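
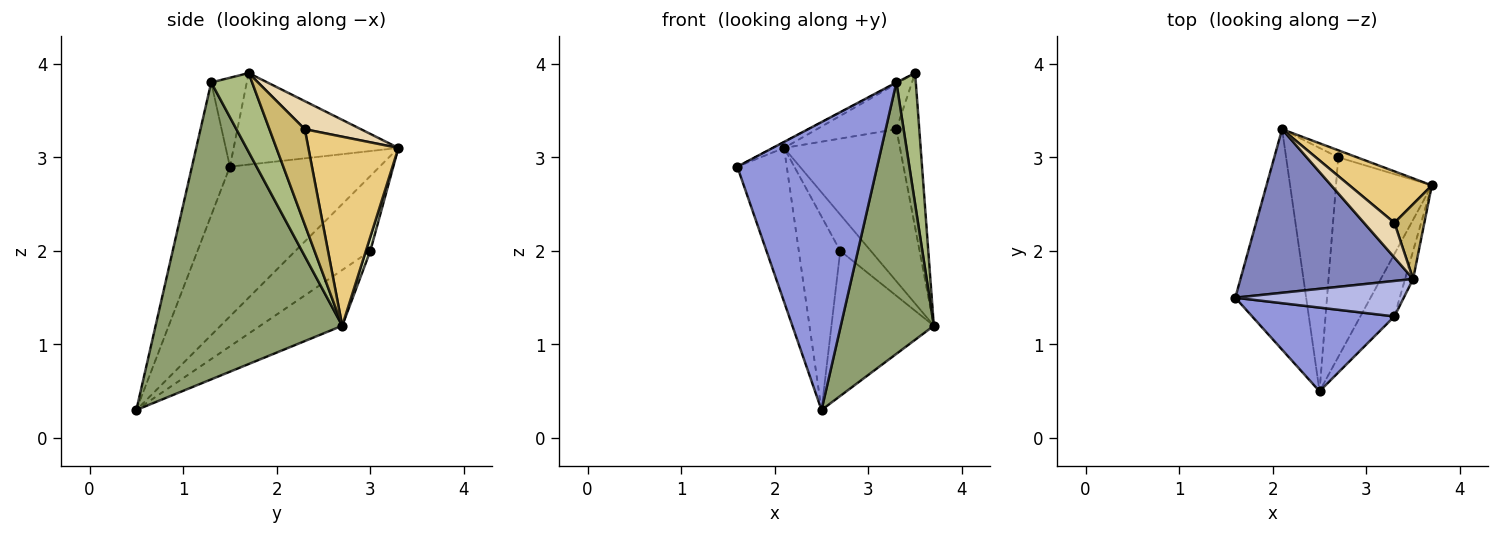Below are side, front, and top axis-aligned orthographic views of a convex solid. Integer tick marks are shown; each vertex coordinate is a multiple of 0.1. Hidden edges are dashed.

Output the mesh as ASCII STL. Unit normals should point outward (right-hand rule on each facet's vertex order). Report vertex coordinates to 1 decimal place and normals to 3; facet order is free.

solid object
 facet normal -0.866 0.286 -0.410
  outer loop
   vertex 2.1 3.3 3.1
   vertex 2.5 0.5 0.3
   vertex 1.6 1.5 2.9
  endloop
 endfacet
 facet normal -0.468 0.032 0.883
  outer loop
   vertex 2.1 3.3 3.1
   vertex 1.6 1.5 2.9
   vertex 3.5 1.7 3.9
  endloop
 endfacet
 facet normal -0.252 -0.929 0.270
  outer loop
   vertex 3.3 1.3 3.8
   vertex 1.6 1.5 2.9
   vertex 2.5 0.5 0.3
  endloop
 endfacet
 facet normal -0.467 0.012 0.884
  outer loop
   vertex 3.3 1.3 3.8
   vertex 3.5 1.7 3.9
   vertex 1.6 1.5 2.9
  endloop
 endfacet
 facet normal 0.890 -0.444 -0.102
  outer loop
   vertex 3.3 1.3 3.8
   vertex 2.5 0.5 0.3
   vertex 3.7 2.7 1.2
  endloop
 endfacet
 facet normal 0.900 -0.427 -0.091
  outer loop
   vertex 3.3 1.3 3.8
   vertex 3.7 2.7 1.2
   vertex 3.5 1.7 3.9
  endloop
 endfacet
 facet normal -0.426 0.532 -0.732
  outer loop
   vertex 2.7 3.0 2.0
   vertex 3.7 2.7 1.2
   vertex 2.5 0.5 0.3
  endloop
 endfacet
 facet normal 0.141 0.972 -0.188
  outer loop
   vertex 2.7 3.0 2.0
   vertex 2.1 3.3 3.1
   vertex 3.7 2.7 1.2
  endloop
 endfacet
 facet normal -0.747 0.414 -0.520
  outer loop
   vertex 2.7 3.0 2.0
   vertex 2.5 0.5 0.3
   vertex 2.1 3.3 3.1
  endloop
 endfacet
 facet normal 0.812 0.525 0.255
  outer loop
   vertex 3.3 2.3 3.3
   vertex 3.5 1.7 3.9
   vertex 3.7 2.7 1.2
  endloop
 endfacet
 facet normal 0.593 0.763 0.258
  outer loop
   vertex 3.3 2.3 3.3
   vertex 3.7 2.7 1.2
   vertex 2.1 3.3 3.1
  endloop
 endfacet
 facet normal 0.489 0.693 0.530
  outer loop
   vertex 3.3 2.3 3.3
   vertex 2.1 3.3 3.1
   vertex 3.5 1.7 3.9
  endloop
 endfacet
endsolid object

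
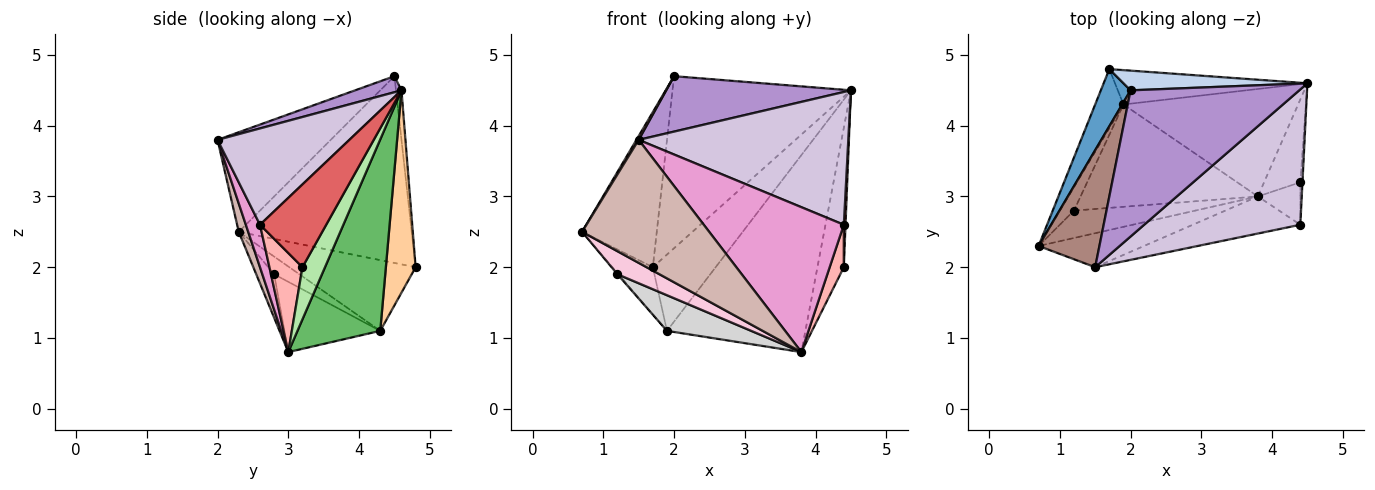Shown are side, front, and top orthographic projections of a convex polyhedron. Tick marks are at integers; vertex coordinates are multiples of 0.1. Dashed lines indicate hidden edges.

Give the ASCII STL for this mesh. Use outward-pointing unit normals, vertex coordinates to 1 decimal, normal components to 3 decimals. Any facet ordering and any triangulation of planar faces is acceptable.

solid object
 facet normal -0.908 0.392 0.145
  outer loop
   vertex 2.0 4.5 4.7
   vertex 1.7 4.8 2.0
   vertex 0.7 2.3 2.5
  endloop
 endfacet
 facet normal -0.031 0.993 0.114
  outer loop
   vertex 2.0 4.5 4.7
   vertex 4.5 4.6 4.5
   vertex 1.7 4.8 2.0
  endloop
 endfacet
 facet normal -0.890 0.285 -0.356
  outer loop
   vertex 1.9 4.3 1.1
   vertex 0.7 2.3 2.5
   vertex 1.7 4.8 2.0
  endloop
 endfacet
 facet normal 0.396 0.837 -0.377
  outer loop
   vertex 1.9 4.3 1.1
   vertex 1.7 4.8 2.0
   vertex 4.5 4.6 4.5
  endloop
 endfacet
 facet normal 0.465 0.777 -0.424
  outer loop
   vertex 1.9 4.3 1.1
   vertex 4.5 4.6 4.5
   vertex 3.8 3.0 0.8
  endloop
 endfacet
 facet normal 0.592 0.693 -0.412
  outer loop
   vertex 4.4 3.2 2.0
   vertex 3.8 3.0 0.8
   vertex 4.5 4.6 4.5
  endloop
 endfacet
 facet normal 0.999 -0.026 -0.026
  outer loop
   vertex 4.4 3.2 2.0
   vertex 4.5 4.6 4.5
   vertex 4.4 2.6 2.6
  endloop
 endfacet
 facet normal 0.855 -0.367 -0.367
  outer loop
   vertex 4.4 3.2 2.0
   vertex 4.4 2.6 2.6
   vertex 3.8 3.0 0.8
  endloop
 endfacet
 facet normal 0.089 -0.353 0.931
  outer loop
   vertex 1.5 2.0 3.8
   vertex 4.5 4.6 4.5
   vertex 2.0 4.5 4.7
  endloop
 endfacet
 facet normal 0.403 -0.641 0.653
  outer loop
   vertex 1.5 2.0 3.8
   vertex 4.4 2.6 2.6
   vertex 4.5 4.6 4.5
  endloop
 endfacet
 facet normal -0.853 -0.017 0.521
  outer loop
   vertex 1.5 2.0 3.8
   vertex 2.0 4.5 4.7
   vertex 0.7 2.3 2.5
  endloop
 endfacet
 facet normal 0.071 -0.961 -0.266
  outer loop
   vertex 1.5 2.0 3.8
   vertex 0.7 2.3 2.5
   vertex 3.8 3.0 0.8
  endloop
 endfacet
 facet normal 0.097 -0.964 -0.247
  outer loop
   vertex 1.5 2.0 3.8
   vertex 3.8 3.0 0.8
   vertex 4.4 2.6 2.6
  endloop
 endfacet
 facet normal -0.264 -0.621 -0.738
  outer loop
   vertex 1.2 2.8 1.9
   vertex 3.8 3.0 0.8
   vertex 0.7 2.3 2.5
  endloop
 endfacet
 facet normal -0.780 0.031 -0.624
  outer loop
   vertex 1.2 2.8 1.9
   vertex 0.7 2.3 2.5
   vertex 1.9 4.3 1.1
  endloop
 endfacet
 facet normal -0.350 -0.308 -0.884
  outer loop
   vertex 1.2 2.8 1.9
   vertex 1.9 4.3 1.1
   vertex 3.8 3.0 0.8
  endloop
 endfacet
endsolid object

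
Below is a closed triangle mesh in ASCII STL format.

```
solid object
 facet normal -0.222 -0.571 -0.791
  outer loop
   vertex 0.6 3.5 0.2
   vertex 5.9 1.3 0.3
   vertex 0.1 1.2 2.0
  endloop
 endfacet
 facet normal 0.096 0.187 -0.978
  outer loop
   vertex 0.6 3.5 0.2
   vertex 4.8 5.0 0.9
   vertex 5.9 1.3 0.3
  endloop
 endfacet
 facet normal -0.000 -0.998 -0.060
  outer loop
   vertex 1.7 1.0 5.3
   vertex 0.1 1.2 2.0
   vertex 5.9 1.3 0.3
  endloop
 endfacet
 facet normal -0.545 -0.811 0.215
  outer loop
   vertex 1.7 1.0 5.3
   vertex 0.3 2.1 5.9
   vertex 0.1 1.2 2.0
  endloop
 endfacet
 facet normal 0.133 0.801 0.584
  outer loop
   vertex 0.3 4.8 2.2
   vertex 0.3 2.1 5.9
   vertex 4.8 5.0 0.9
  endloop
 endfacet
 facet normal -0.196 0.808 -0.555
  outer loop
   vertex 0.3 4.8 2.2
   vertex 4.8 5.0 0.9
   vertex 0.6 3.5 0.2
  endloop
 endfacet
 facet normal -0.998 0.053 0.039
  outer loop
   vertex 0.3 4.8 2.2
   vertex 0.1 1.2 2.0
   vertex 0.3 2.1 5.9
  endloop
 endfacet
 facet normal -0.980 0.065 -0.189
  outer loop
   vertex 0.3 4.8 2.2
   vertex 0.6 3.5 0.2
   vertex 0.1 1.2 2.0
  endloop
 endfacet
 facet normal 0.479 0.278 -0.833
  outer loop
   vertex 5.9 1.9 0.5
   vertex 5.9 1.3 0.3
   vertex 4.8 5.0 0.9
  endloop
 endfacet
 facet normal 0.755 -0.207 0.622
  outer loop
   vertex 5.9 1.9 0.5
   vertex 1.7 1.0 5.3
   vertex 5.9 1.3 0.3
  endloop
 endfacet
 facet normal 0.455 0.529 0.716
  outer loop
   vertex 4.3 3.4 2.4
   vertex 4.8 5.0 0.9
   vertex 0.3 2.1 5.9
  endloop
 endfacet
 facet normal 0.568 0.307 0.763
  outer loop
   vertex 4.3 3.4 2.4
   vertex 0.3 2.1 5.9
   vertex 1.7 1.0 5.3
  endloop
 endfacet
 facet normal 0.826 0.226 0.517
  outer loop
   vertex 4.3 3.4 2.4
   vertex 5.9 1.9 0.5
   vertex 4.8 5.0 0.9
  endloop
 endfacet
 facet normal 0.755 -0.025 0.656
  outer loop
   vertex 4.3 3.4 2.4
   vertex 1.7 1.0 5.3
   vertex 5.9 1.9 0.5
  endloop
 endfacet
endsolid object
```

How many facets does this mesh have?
14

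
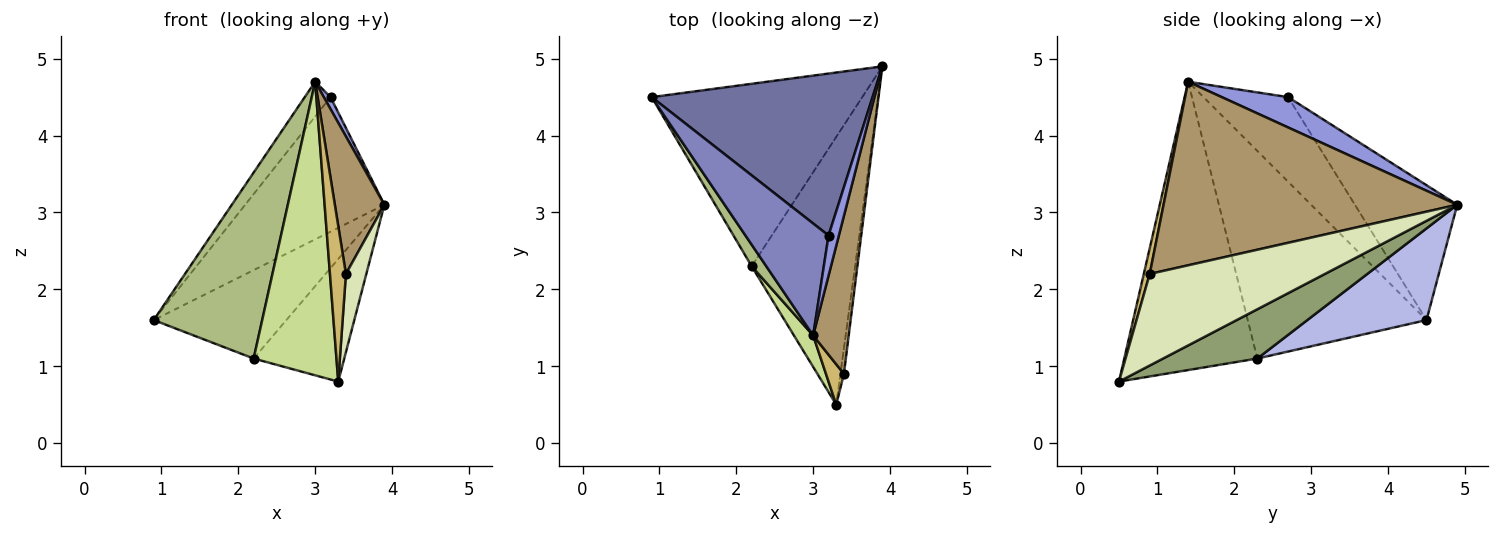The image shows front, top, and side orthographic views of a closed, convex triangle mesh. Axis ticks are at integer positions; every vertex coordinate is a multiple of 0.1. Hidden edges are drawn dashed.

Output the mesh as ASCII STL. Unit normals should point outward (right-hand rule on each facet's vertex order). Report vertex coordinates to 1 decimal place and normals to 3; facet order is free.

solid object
 facet normal -0.425 0.578 0.696
  outer loop
   vertex 3.2 2.7 4.5
   vertex 3.9 4.9 3.1
   vertex 0.9 4.5 1.6
  endloop
 endfacet
 facet normal -0.697 0.213 0.685
  outer loop
   vertex 3.2 2.7 4.5
   vertex 0.9 4.5 1.6
   vertex 3.0 1.4 4.7
  endloop
 endfacet
 facet normal 0.942 -0.096 0.321
  outer loop
   vertex 3.2 2.7 4.5
   vertex 3.0 1.4 4.7
   vertex 3.9 4.9 3.1
  endloop
 endfacet
 facet normal 0.365 0.406 -0.838
  outer loop
   vertex 2.2 2.3 1.1
   vertex 0.9 4.5 1.6
   vertex 3.9 4.9 3.1
  endloop
 endfacet
 facet normal 0.397 0.382 -0.834
  outer loop
   vertex 2.2 2.3 1.1
   vertex 3.9 4.9 3.1
   vertex 3.3 0.5 0.8
  endloop
 endfacet
 facet normal -0.853 -0.518 0.060
  outer loop
   vertex 2.2 2.3 1.1
   vertex 3.0 1.4 4.7
   vertex 0.9 4.5 1.6
  endloop
 endfacet
 facet normal -0.848 -0.527 0.057
  outer loop
   vertex 2.2 2.3 1.1
   vertex 3.3 0.5 0.8
   vertex 3.0 1.4 4.7
  endloop
 endfacet
 facet normal 0.993 -0.116 -0.038
  outer loop
   vertex 3.4 0.9 2.2
   vertex 3.3 0.5 0.8
   vertex 3.9 4.9 3.1
  endloop
 endfacet
 facet normal 0.969 -0.163 0.188
  outer loop
   vertex 3.4 0.9 2.2
   vertex 3.9 4.9 3.1
   vertex 3.0 1.4 4.7
  endloop
 endfacet
 facet normal 0.337 -0.911 0.236
  outer loop
   vertex 3.4 0.9 2.2
   vertex 3.0 1.4 4.7
   vertex 3.3 0.5 0.8
  endloop
 endfacet
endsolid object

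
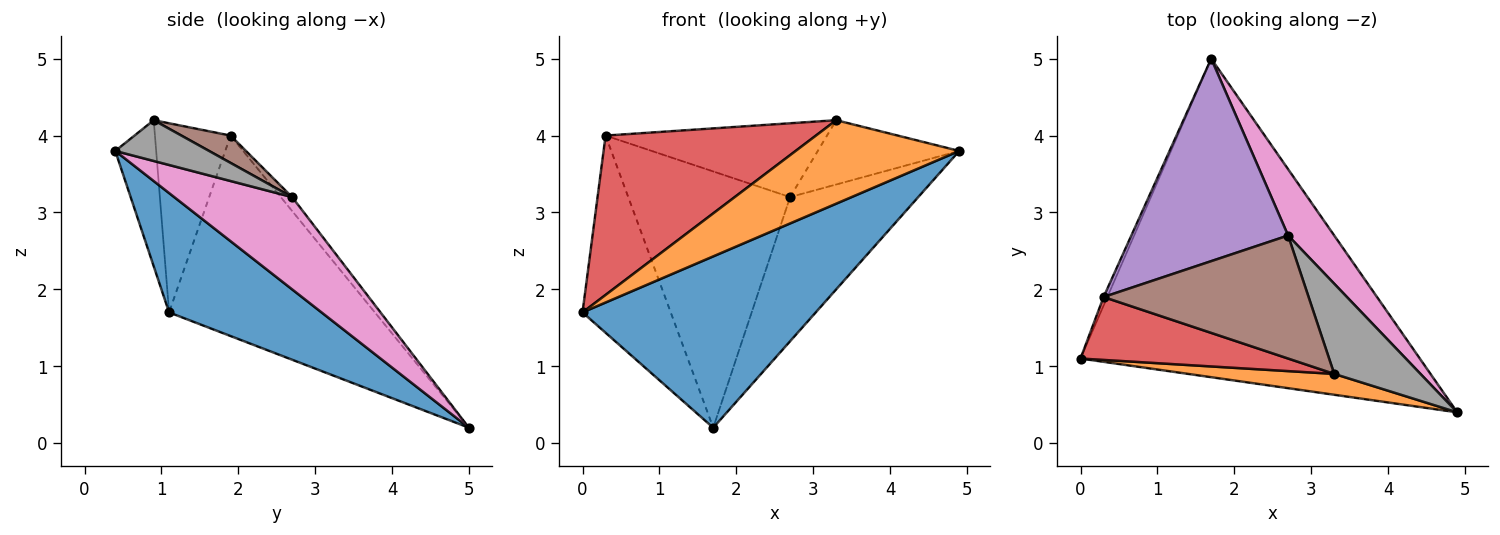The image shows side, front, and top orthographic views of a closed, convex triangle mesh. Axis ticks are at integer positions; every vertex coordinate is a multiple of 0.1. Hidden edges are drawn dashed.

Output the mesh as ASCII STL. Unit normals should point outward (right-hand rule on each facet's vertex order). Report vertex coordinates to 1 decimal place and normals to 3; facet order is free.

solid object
 facet normal 0.296 -0.453 -0.841
  outer loop
   vertex 1.7 5.0 0.2
   vertex 4.9 0.4 3.8
   vertex 0.0 1.1 1.7
  endloop
 endfacet
 facet normal -0.236 -0.943 0.236
  outer loop
   vertex 3.3 0.9 4.2
   vertex 0.0 1.1 1.7
   vertex 4.9 0.4 3.8
  endloop
 endfacet
 facet normal -0.919 0.394 -0.017
  outer loop
   vertex 0.3 1.9 4.0
   vertex 1.7 5.0 0.2
   vertex 0.0 1.1 1.7
  endloop
 endfacet
 facet normal -0.317 -0.882 0.348
  outer loop
   vertex 0.3 1.9 4.0
   vertex 0.0 1.1 1.7
   vertex 3.3 0.9 4.2
  endloop
 endfacet
 facet normal -0.055 0.784 0.619
  outer loop
   vertex 2.7 2.7 3.2
   vertex 1.7 5.0 0.2
   vertex 0.3 1.9 4.0
  endloop
 endfacet
 facet normal 0.114 0.511 0.852
  outer loop
   vertex 2.7 2.7 3.2
   vertex 0.3 1.9 4.0
   vertex 3.3 0.9 4.2
  endloop
 endfacet
 facet normal 0.641 0.697 0.321
  outer loop
   vertex 2.7 2.7 3.2
   vertex 4.9 0.4 3.8
   vertex 1.7 5.0 0.2
  endloop
 endfacet
 facet normal 0.359 0.542 0.760
  outer loop
   vertex 2.7 2.7 3.2
   vertex 3.3 0.9 4.2
   vertex 4.9 0.4 3.8
  endloop
 endfacet
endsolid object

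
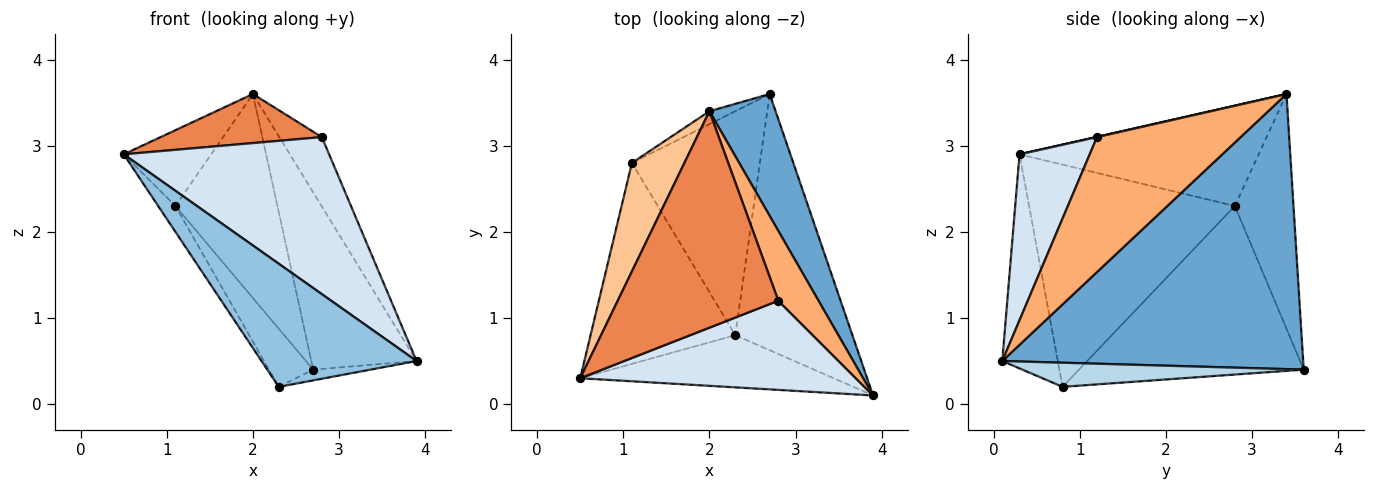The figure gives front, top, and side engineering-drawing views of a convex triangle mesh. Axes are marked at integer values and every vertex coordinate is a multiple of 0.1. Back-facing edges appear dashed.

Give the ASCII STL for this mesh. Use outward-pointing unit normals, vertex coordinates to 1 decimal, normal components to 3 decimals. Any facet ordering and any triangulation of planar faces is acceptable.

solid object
 facet normal 0.920 0.322 0.221
  outer loop
   vertex 2.0 3.4 3.6
   vertex 3.9 0.1 0.5
   vertex 2.7 3.6 0.4
  endloop
 endfacet
 facet normal -0.313 -0.874 -0.371
  outer loop
   vertex 2.3 0.8 0.2
   vertex 3.9 0.1 0.5
   vertex 0.5 0.3 2.9
  endloop
 endfacet
 facet normal 0.201 0.041 -0.979
  outer loop
   vertex 2.3 0.8 0.2
   vertex 2.7 3.6 0.4
   vertex 3.9 0.1 0.5
  endloop
 endfacet
 facet normal 0.285 -0.834 0.473
  outer loop
   vertex 2.8 1.2 3.1
   vertex 0.5 0.3 2.9
   vertex 3.9 0.1 0.5
  endloop
 endfacet
 facet normal 0.002 -0.221 0.975
  outer loop
   vertex 2.8 1.2 3.1
   vertex 2.0 3.4 3.6
   vertex 0.5 0.3 2.9
  endloop
 endfacet
 facet normal 0.922 0.273 0.275
  outer loop
   vertex 2.8 1.2 3.1
   vertex 3.9 0.1 0.5
   vertex 2.0 3.4 3.6
  endloop
 endfacet
 facet normal -0.843 0.308 0.441
  outer loop
   vertex 1.1 2.8 2.3
   vertex 0.5 0.3 2.9
   vertex 2.0 3.4 3.6
  endloop
 endfacet
 facet normal -0.498 0.866 -0.055
  outer loop
   vertex 1.1 2.8 2.3
   vertex 2.0 3.4 3.6
   vertex 2.7 3.6 0.4
  endloop
 endfacet
 facet normal -0.836 0.070 -0.544
  outer loop
   vertex 1.1 2.8 2.3
   vertex 2.3 0.8 0.2
   vertex 0.5 0.3 2.9
  endloop
 endfacet
 facet normal -0.787 0.155 -0.597
  outer loop
   vertex 1.1 2.8 2.3
   vertex 2.7 3.6 0.4
   vertex 2.3 0.8 0.2
  endloop
 endfacet
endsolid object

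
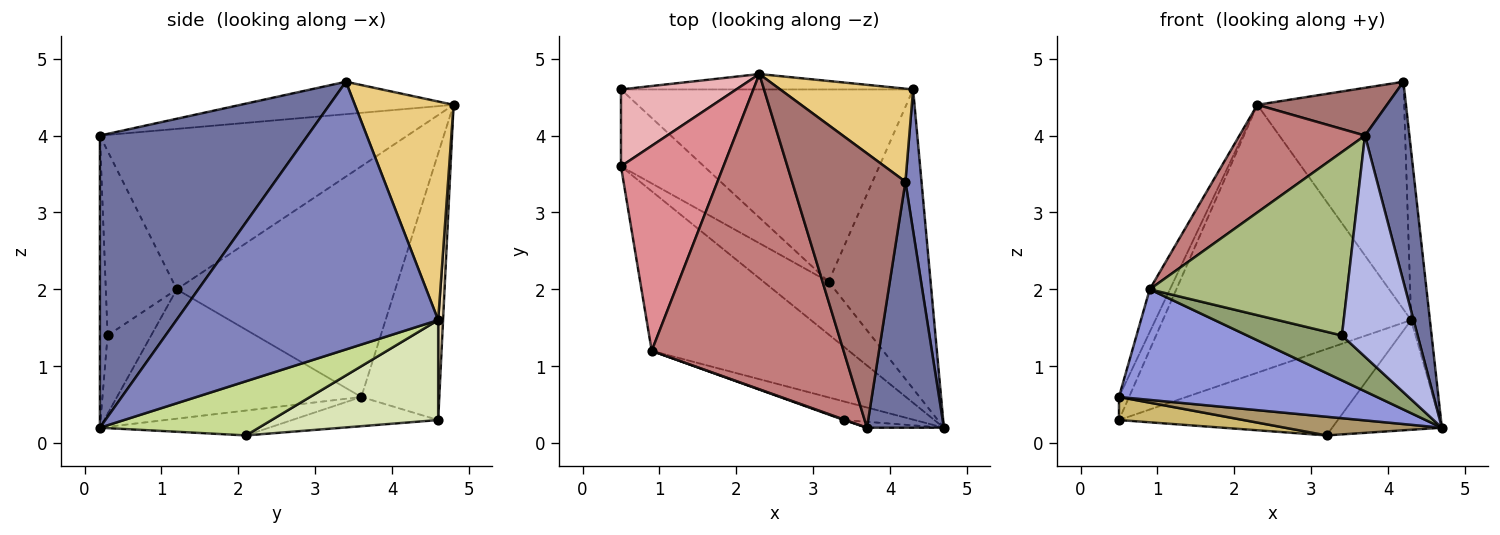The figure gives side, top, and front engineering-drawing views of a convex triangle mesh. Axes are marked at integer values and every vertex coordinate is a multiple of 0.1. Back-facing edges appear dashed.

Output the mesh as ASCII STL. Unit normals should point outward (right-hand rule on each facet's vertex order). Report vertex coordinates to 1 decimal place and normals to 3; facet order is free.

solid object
 facet normal 0.947 -0.202 0.249
  outer loop
   vertex 3.7 0.2 4.0
   vertex 4.7 0.2 0.2
   vertex 4.2 3.4 4.7
  endloop
 endfacet
 facet normal 0.996 0.071 0.060
  outer loop
   vertex 4.3 4.6 1.6
   vertex 4.2 3.4 4.7
   vertex 4.7 0.2 0.2
  endloop
 endfacet
 facet normal -0.475 -0.501 -0.724
  outer loop
   vertex 0.9 1.2 2.0
   vertex 0.5 3.6 0.6
   vertex 4.7 0.2 0.2
  endloop
 endfacet
 facet normal -0.101 -0.995 -0.027
  outer loop
   vertex 3.4 0.3 1.4
   vertex 4.7 0.2 0.2
   vertex 3.7 0.2 4.0
  endloop
 endfacet
 facet normal -0.391 -0.850 -0.352
  outer loop
   vertex 3.4 0.3 1.4
   vertex 0.9 1.2 2.0
   vertex 4.7 0.2 0.2
  endloop
 endfacet
 facet normal -0.338 -0.941 0.003
  outer loop
   vertex 3.4 0.3 1.4
   vertex 3.7 0.2 4.0
   vertex 0.9 1.2 2.0
  endloop
 endfacet
 facet normal 0.446 0.308 -0.840
  outer loop
   vertex 3.2 2.1 0.1
   vertex 4.3 4.6 1.6
   vertex 4.7 0.2 0.2
  endloop
 endfacet
 facet normal 0.298 0.391 -0.871
  outer loop
   vertex 3.2 2.1 0.1
   vertex 0.5 4.6 0.3
   vertex 4.3 4.6 1.6
  endloop
 endfacet
 facet normal -0.339 -0.314 -0.887
  outer loop
   vertex 3.2 2.1 0.1
   vertex 4.7 0.2 0.2
   vertex 0.5 3.6 0.6
  endloop
 endfacet
 facet normal -0.319 -0.272 -0.908
  outer loop
   vertex 3.2 2.1 0.1
   vertex 0.5 3.6 0.6
   vertex 0.5 4.6 0.3
  endloop
 endfacet
 facet normal 0.528 0.786 0.321
  outer loop
   vertex 2.3 4.8 4.4
   vertex 4.2 3.4 4.7
   vertex 4.3 4.6 1.6
  endloop
 endfacet
 facet normal 0.020 0.998 -0.057
  outer loop
   vertex 2.3 4.8 4.4
   vertex 4.3 4.6 1.6
   vertex 0.5 4.6 0.3
  endloop
 endfacet
 facet normal -0.271 -0.165 0.948
  outer loop
   vertex 2.3 4.8 4.4
   vertex 3.7 0.2 4.0
   vertex 4.2 3.4 4.7
  endloop
 endfacet
 facet normal -0.621 -0.253 0.742
  outer loop
   vertex 2.3 4.8 4.4
   vertex 0.9 1.2 2.0
   vertex 3.7 0.2 4.0
  endloop
 endfacet
 facet normal -0.911 0.084 0.405
  outer loop
   vertex 2.3 4.8 4.4
   vertex 0.5 3.6 0.6
   vertex 0.9 1.2 2.0
  endloop
 endfacet
 facet normal -0.911 0.118 0.394
  outer loop
   vertex 2.3 4.8 4.4
   vertex 0.5 4.6 0.3
   vertex 0.5 3.6 0.6
  endloop
 endfacet
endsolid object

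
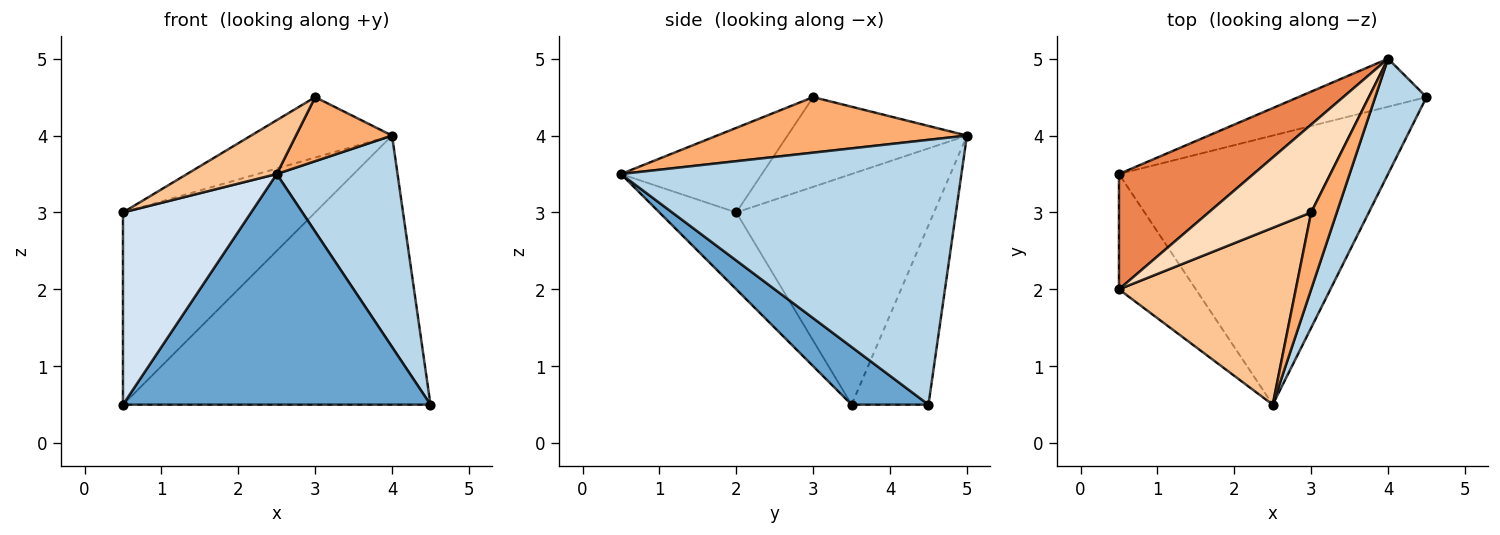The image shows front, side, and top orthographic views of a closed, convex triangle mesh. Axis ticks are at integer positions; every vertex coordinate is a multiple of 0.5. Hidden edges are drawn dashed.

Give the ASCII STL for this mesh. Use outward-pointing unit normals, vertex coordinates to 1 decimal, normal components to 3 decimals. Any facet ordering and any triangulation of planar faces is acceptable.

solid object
 facet normal 0.161 -0.642 -0.749
  outer loop
   vertex 2.5 0.5 3.5
   vertex 0.5 3.5 0.5
   vertex 4.5 4.5 0.5
  endloop
 endfacet
 facet normal -0.239 0.956 -0.171
  outer loop
   vertex 4.0 5.0 4.0
   vertex 4.5 4.5 0.5
   vertex 0.5 3.5 0.5
  endloop
 endfacet
 facet normal 0.927 -0.329 0.179
  outer loop
   vertex 4.0 5.0 4.0
   vertex 2.5 0.5 3.5
   vertex 4.5 4.5 0.5
  endloop
 endfacet
 facet normal -0.457 -0.762 -0.457
  outer loop
   vertex 0.5 2.0 3.0
   vertex 0.5 3.5 0.5
   vertex 2.5 0.5 3.5
  endloop
 endfacet
 facet normal -0.661 0.643 0.386
  outer loop
   vertex 0.5 2.0 3.0
   vertex 4.0 5.0 4.0
   vertex 0.5 3.5 0.5
  endloop
 endfacet
 facet normal 0.857 -0.330 0.396
  outer loop
   vertex 3.0 3.0 4.5
   vertex 2.5 0.5 3.5
   vertex 4.0 5.0 4.0
  endloop
 endfacet
 facet normal -0.416 -0.265 0.870
  outer loop
   vertex 3.0 3.0 4.5
   vertex 0.5 2.0 3.0
   vertex 2.5 0.5 3.5
  endloop
 endfacet
 facet normal -0.585 0.460 0.668
  outer loop
   vertex 3.0 3.0 4.5
   vertex 4.0 5.0 4.0
   vertex 0.5 2.0 3.0
  endloop
 endfacet
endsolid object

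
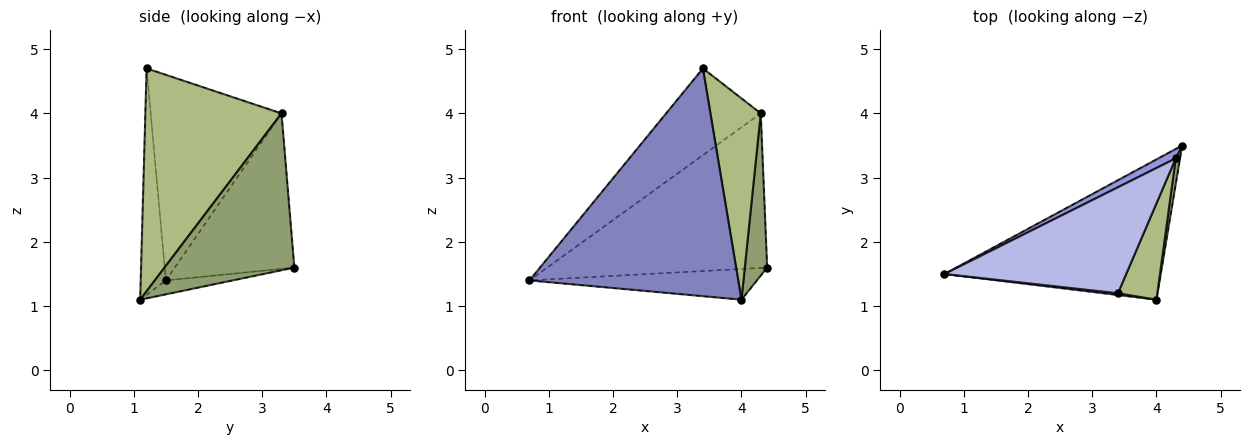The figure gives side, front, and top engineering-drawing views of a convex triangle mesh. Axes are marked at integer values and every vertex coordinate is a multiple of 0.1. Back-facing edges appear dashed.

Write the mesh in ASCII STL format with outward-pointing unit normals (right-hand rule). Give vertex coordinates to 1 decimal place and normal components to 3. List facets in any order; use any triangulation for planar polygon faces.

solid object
 facet normal -0.063 0.214 -0.975
  outer loop
   vertex 4.0 1.1 1.1
   vertex 0.7 1.5 1.4
   vertex 4.4 3.5 1.6
  endloop
 endfacet
 facet normal -0.120 -0.993 0.008
  outer loop
   vertex 3.4 1.2 4.7
   vertex 0.7 1.5 1.4
   vertex 4.0 1.1 1.1
  endloop
 endfacet
 facet normal -0.477 0.877 0.053
  outer loop
   vertex 4.3 3.3 4.0
   vertex 4.4 3.5 1.6
   vertex 0.7 1.5 1.4
  endloop
 endfacet
 facet normal -0.659 0.476 0.582
  outer loop
   vertex 4.3 3.3 4.0
   vertex 0.7 1.5 1.4
   vertex 3.4 1.2 4.7
  endloop
 endfacet
 facet normal 0.985 -0.170 0.027
  outer loop
   vertex 4.3 3.3 4.0
   vertex 4.0 1.1 1.1
   vertex 4.4 3.5 1.6
  endloop
 endfacet
 facet normal 0.925 -0.342 0.164
  outer loop
   vertex 4.3 3.3 4.0
   vertex 3.4 1.2 4.7
   vertex 4.0 1.1 1.1
  endloop
 endfacet
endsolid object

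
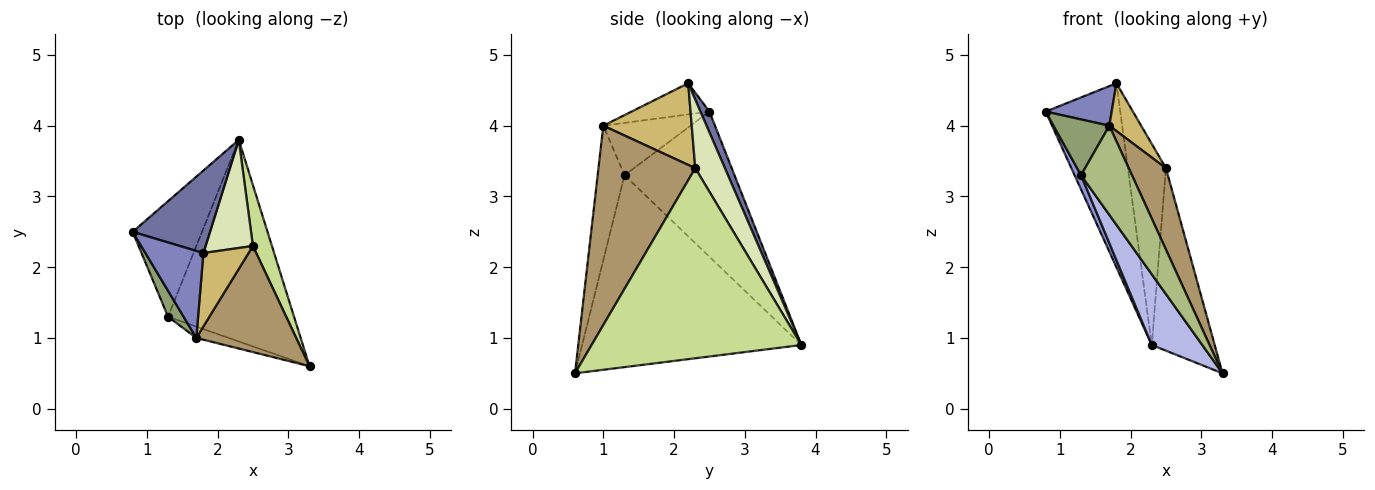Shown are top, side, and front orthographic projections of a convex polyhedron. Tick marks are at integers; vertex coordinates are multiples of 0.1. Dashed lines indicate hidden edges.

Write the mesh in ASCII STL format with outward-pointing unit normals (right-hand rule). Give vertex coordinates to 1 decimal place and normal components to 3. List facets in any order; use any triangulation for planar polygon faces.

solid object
 facet normal 0.109 0.907 0.407
  outer loop
   vertex 1.8 2.2 4.6
   vertex 2.3 3.8 0.9
   vertex 0.8 2.5 4.2
  endloop
 endfacet
 facet normal -0.439 -0.372 0.818
  outer loop
   vertex 1.7 1.0 4.0
   vertex 1.8 2.2 4.6
   vertex 0.8 2.5 4.2
  endloop
 endfacet
 facet normal -0.901 -0.053 -0.430
  outer loop
   vertex 1.3 1.3 3.3
   vertex 0.8 2.5 4.2
   vertex 2.3 3.8 0.9
  endloop
 endfacet
 facet normal -0.821 -0.189 -0.539
  outer loop
   vertex 1.3 1.3 3.3
   vertex 2.3 3.8 0.9
   vertex 3.3 0.6 0.5
  endloop
 endfacet
 facet normal -0.817 -0.523 0.243
  outer loop
   vertex 1.3 1.3 3.3
   vertex 1.7 1.0 4.0
   vertex 0.8 2.5 4.2
  endloop
 endfacet
 facet normal -0.464 -0.879 -0.112
  outer loop
   vertex 1.3 1.3 3.3
   vertex 3.3 0.6 0.5
   vertex 1.7 1.0 4.0
  endloop
 endfacet
 facet normal 0.953 0.286 0.095
  outer loop
   vertex 2.5 2.3 3.4
   vertex 3.3 0.6 0.5
   vertex 2.3 3.8 0.9
  endloop
 endfacet
 facet normal 0.566 0.726 0.391
  outer loop
   vertex 2.5 2.3 3.4
   vertex 2.3 3.8 0.9
   vertex 1.8 2.2 4.6
  endloop
 endfacet
 facet normal 0.846 -0.325 0.424
  outer loop
   vertex 2.5 2.3 3.4
   vertex 1.7 1.0 4.0
   vertex 3.3 0.6 0.5
  endloop
 endfacet
 facet normal 0.835 -0.300 0.462
  outer loop
   vertex 2.5 2.3 3.4
   vertex 1.8 2.2 4.6
   vertex 1.7 1.0 4.0
  endloop
 endfacet
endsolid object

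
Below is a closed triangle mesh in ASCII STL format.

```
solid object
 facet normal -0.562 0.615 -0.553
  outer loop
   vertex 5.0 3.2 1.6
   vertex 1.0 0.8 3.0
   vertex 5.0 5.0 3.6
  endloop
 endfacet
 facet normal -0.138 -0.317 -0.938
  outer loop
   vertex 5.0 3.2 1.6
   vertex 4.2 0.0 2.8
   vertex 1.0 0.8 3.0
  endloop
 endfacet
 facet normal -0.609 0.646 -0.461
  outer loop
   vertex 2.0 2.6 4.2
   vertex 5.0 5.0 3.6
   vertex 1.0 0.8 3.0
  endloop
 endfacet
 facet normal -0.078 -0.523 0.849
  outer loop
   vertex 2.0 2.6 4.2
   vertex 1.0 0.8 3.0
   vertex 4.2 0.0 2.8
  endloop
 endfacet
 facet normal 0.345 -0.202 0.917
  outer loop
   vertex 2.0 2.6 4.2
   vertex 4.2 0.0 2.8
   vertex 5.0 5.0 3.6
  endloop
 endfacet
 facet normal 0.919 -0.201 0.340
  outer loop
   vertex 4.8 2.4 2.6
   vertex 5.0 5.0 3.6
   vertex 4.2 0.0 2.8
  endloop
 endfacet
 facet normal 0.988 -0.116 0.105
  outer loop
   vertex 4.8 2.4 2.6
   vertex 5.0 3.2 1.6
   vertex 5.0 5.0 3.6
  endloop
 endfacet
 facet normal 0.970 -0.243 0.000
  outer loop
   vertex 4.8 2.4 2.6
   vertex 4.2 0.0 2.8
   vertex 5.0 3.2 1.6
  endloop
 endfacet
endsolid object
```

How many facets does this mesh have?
8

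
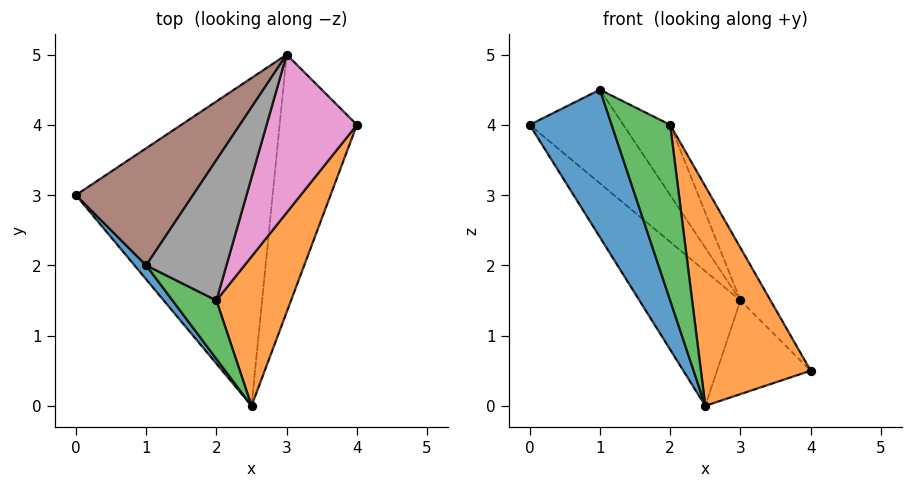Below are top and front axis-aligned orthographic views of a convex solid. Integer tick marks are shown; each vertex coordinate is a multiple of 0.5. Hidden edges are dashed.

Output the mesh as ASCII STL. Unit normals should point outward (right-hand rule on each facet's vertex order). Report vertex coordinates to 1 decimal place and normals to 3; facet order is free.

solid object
 facet normal -0.722 -0.689 0.066
  outer loop
   vertex 1.0 2.0 4.5
   vertex 0.0 3.0 4.0
   vertex 2.5 0.0 0.0
  endloop
 endfacet
 facet normal 0.896 -0.367 0.250
  outer loop
   vertex 2.0 1.5 4.0
   vertex 2.5 0.0 0.0
   vertex 4.0 4.0 0.5
  endloop
 endfacet
 facet normal -0.302 -0.905 0.302
  outer loop
   vertex 2.0 1.5 4.0
   vertex 1.0 2.0 4.5
   vertex 2.5 0.0 0.0
  endloop
 endfacet
 facet normal -0.715 0.265 -0.646
  outer loop
   vertex 3.0 5.0 1.5
   vertex 2.5 0.0 0.0
   vertex 0.0 3.0 4.0
  endloop
 endfacet
 facet normal -0.513 0.293 -0.807
  outer loop
   vertex 3.0 5.0 1.5
   vertex 4.0 4.0 0.5
   vertex 2.5 0.0 0.0
  endloop
 endfacet
 facet normal 0.228 0.608 0.760
  outer loop
   vertex 3.0 5.0 1.5
   vertex 0.0 3.0 4.0
   vertex 1.0 2.0 4.5
  endloop
 endfacet
 facet normal 0.784 0.196 0.588
  outer loop
   vertex 3.0 5.0 1.5
   vertex 2.0 1.5 4.0
   vertex 4.0 4.0 0.5
  endloop
 endfacet
 facet normal 0.557 0.371 0.743
  outer loop
   vertex 3.0 5.0 1.5
   vertex 1.0 2.0 4.5
   vertex 2.0 1.5 4.0
  endloop
 endfacet
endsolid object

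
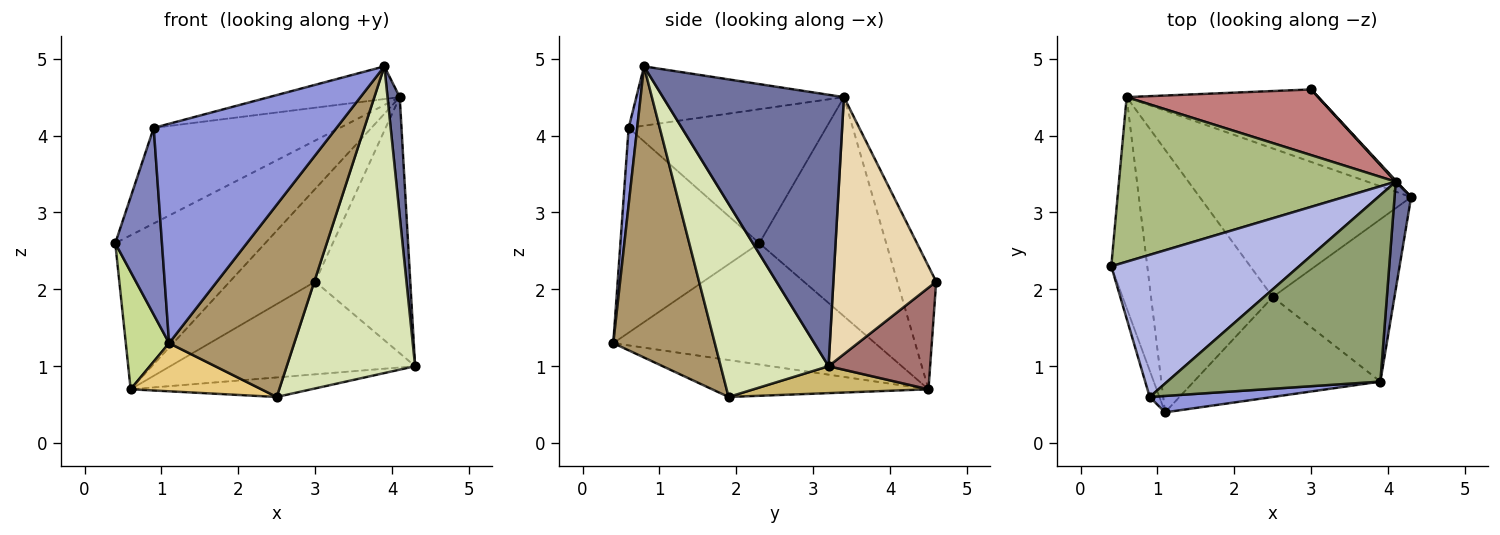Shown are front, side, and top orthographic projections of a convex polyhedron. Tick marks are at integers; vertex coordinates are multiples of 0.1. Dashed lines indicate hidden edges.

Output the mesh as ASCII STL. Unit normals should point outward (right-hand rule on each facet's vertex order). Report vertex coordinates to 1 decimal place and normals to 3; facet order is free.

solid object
 facet normal 0.996 -0.067 0.061
  outer loop
   vertex 4.1 3.4 4.5
   vertex 3.9 0.8 4.9
   vertex 4.3 3.2 1.0
  endloop
 endfacet
 facet normal -0.947 -0.318 -0.045
  outer loop
   vertex 0.9 0.6 4.1
   vertex 0.4 2.3 2.6
   vertex 1.1 0.4 1.3
  endloop
 endfacet
 facet normal 0.047 -0.996 0.074
  outer loop
   vertex 0.9 0.6 4.1
   vertex 1.1 0.4 1.3
   vertex 3.9 0.8 4.9
  endloop
 endfacet
 facet normal -0.509 0.480 0.714
  outer loop
   vertex 0.9 0.6 4.1
   vertex 4.1 3.4 4.5
   vertex 0.4 2.3 2.6
  endloop
 endfacet
 facet normal -0.264 0.166 0.950
  outer loop
   vertex 0.9 0.6 4.1
   vertex 3.9 0.8 4.9
   vertex 4.1 3.4 4.5
  endloop
 endfacet
 facet normal -0.500 0.591 0.632
  outer loop
   vertex 0.6 4.5 0.7
   vertex 0.4 2.3 2.6
   vertex 4.1 3.4 4.5
  endloop
 endfacet
 facet normal -0.947 -0.157 -0.281
  outer loop
   vertex 0.6 4.5 0.7
   vertex 1.1 0.4 1.3
   vertex 0.4 2.3 2.6
  endloop
 endfacet
 facet normal 0.596 -0.710 -0.376
  outer loop
   vertex 2.5 1.9 0.6
   vertex 4.3 3.2 1.0
   vertex 3.9 0.8 4.9
  endloop
 endfacet
 facet normal 0.584 -0.720 -0.374
  outer loop
   vertex 2.5 1.9 0.6
   vertex 3.9 0.8 4.9
   vertex 1.1 0.4 1.3
  endloop
 endfacet
 facet normal 0.125 0.129 -0.984
  outer loop
   vertex 2.5 1.9 0.6
   vertex 0.6 4.5 0.7
   vertex 4.3 3.2 1.0
  endloop
 endfacet
 facet normal -0.286 -0.173 -0.942
  outer loop
   vertex 2.5 1.9 0.6
   vertex 1.1 0.4 1.3
   vertex 0.6 4.5 0.7
  endloop
 endfacet
 facet normal 0.734 0.679 0.003
  outer loop
   vertex 3.0 4.6 2.1
   vertex 4.1 3.4 4.5
   vertex 4.3 3.2 1.0
  endloop
 endfacet
 facet normal 0.311 0.749 -0.586
  outer loop
   vertex 3.0 4.6 2.1
   vertex 4.3 3.2 1.0
   vertex 0.6 4.5 0.7
  endloop
 endfacet
 facet normal -0.348 0.765 0.542
  outer loop
   vertex 3.0 4.6 2.1
   vertex 0.6 4.5 0.7
   vertex 4.1 3.4 4.5
  endloop
 endfacet
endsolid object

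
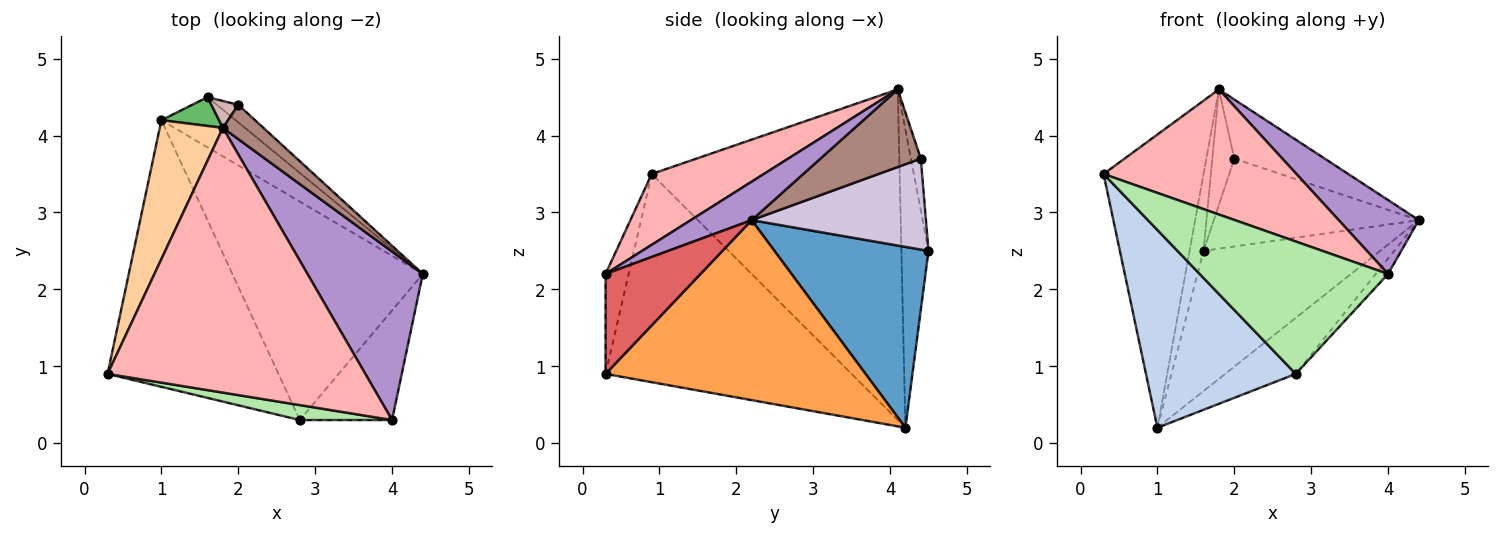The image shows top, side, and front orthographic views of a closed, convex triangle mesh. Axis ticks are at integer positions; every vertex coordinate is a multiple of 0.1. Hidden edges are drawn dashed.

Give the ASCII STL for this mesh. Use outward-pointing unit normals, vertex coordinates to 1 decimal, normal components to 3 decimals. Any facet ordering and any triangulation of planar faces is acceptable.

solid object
 facet normal 0.635 0.727 -0.260
  outer loop
   vertex 1.0 4.2 0.2
   vertex 1.6 4.5 2.5
   vertex 4.4 2.2 2.9
  endloop
 endfacet
 facet normal -0.699 -0.426 -0.574
  outer loop
   vertex 2.8 0.3 0.9
   vertex 0.3 0.9 3.5
   vertex 1.0 4.2 0.2
  endloop
 endfacet
 facet normal 0.675 0.183 -0.714
  outer loop
   vertex 2.8 0.3 0.9
   vertex 1.0 4.2 0.2
   vertex 4.4 2.2 2.9
  endloop
 endfacet
 facet normal -0.913 0.368 0.174
  outer loop
   vertex 1.8 4.1 4.6
   vertex 1.0 4.2 0.2
   vertex 0.3 0.9 3.5
  endloop
 endfacet
 facet normal -0.876 0.452 0.170
  outer loop
   vertex 1.8 4.1 4.6
   vertex 1.6 4.5 2.5
   vertex 1.0 4.2 0.2
  endloop
 endfacet
 facet normal -0.121 -0.986 0.111
  outer loop
   vertex 4.0 0.3 2.2
   vertex 0.3 0.9 3.5
   vertex 2.8 0.3 0.9
  endloop
 endfacet
 facet normal 0.731 0.095 -0.675
  outer loop
   vertex 4.0 0.3 2.2
   vertex 2.8 0.3 0.9
   vertex 4.4 2.2 2.9
  endloop
 endfacet
 facet normal 0.241 -0.415 0.877
  outer loop
   vertex 4.0 0.3 2.2
   vertex 1.8 4.1 4.6
   vertex 0.3 0.9 3.5
  endloop
 endfacet
 facet normal 0.292 -0.384 0.876
  outer loop
   vertex 4.0 0.3 2.2
   vertex 4.4 2.2 2.9
   vertex 1.8 4.1 4.6
  endloop
 endfacet
 facet normal 0.640 0.753 -0.151
  outer loop
   vertex 2.0 4.4 3.7
   vertex 4.4 2.2 2.9
   vertex 1.6 4.5 2.5
  endloop
 endfacet
 facet normal 0.693 0.624 0.362
  outer loop
   vertex 2.0 4.4 3.7
   vertex 1.8 4.1 4.6
   vertex 4.4 2.2 2.9
  endloop
 endfacet
 facet normal -0.401 0.892 0.208
  outer loop
   vertex 2.0 4.4 3.7
   vertex 1.6 4.5 2.5
   vertex 1.8 4.1 4.6
  endloop
 endfacet
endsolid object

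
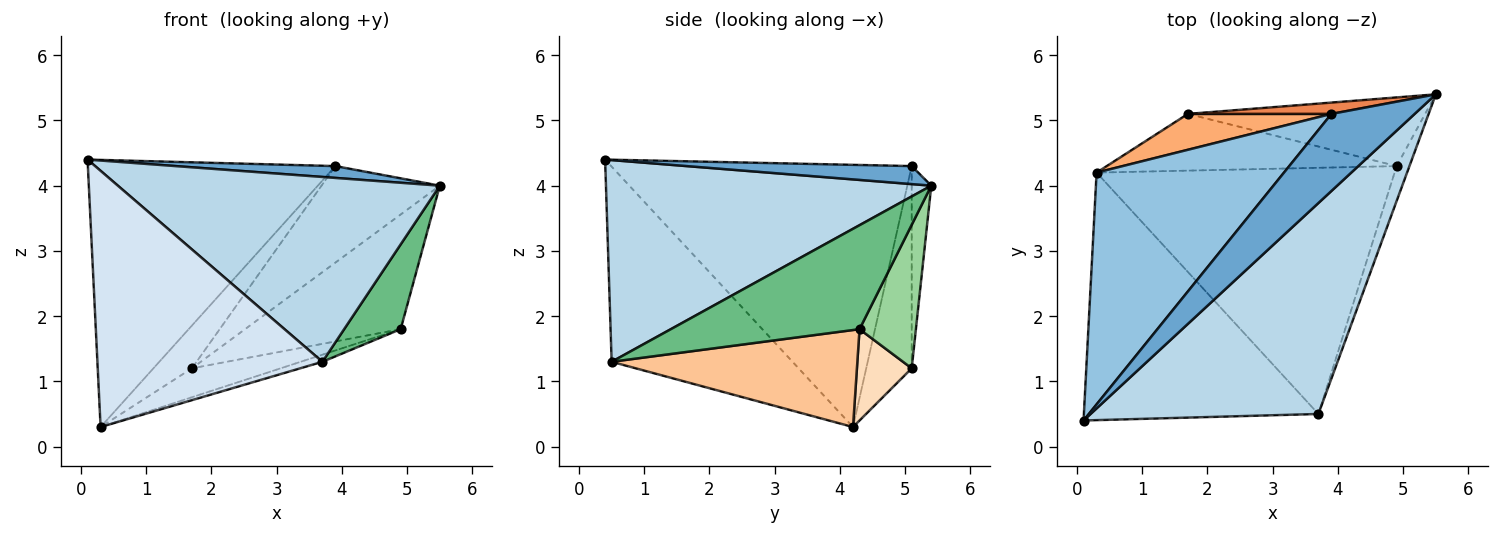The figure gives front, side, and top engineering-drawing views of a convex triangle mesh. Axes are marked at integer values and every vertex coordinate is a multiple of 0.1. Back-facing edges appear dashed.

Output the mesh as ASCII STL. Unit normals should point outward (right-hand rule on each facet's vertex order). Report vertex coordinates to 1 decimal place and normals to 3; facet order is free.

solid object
 facet normal 0.209 -0.148 0.967
  outer loop
   vertex 3.9 5.1 4.3
   vertex 0.1 0.4 4.4
   vertex 5.5 5.4 4.0
  endloop
 endfacet
 facet normal -0.676 0.557 0.483
  outer loop
   vertex 3.9 5.1 4.3
   vertex 0.3 4.2 0.3
   vertex 0.1 0.4 4.4
  endloop
 endfacet
 facet normal 0.554 -0.549 0.626
  outer loop
   vertex 3.7 0.5 1.3
   vertex 5.5 5.4 4.0
   vertex 0.1 0.4 4.4
  endloop
 endfacet
 facet normal -0.501 -0.623 -0.601
  outer loop
   vertex 3.7 0.5 1.3
   vertex 0.1 0.4 4.4
   vertex 0.3 4.2 0.3
  endloop
 endfacet
 facet normal -0.162 0.980 0.115
  outer loop
   vertex 1.7 5.1 1.2
   vertex 3.9 5.1 4.3
   vertex 5.5 5.4 4.0
  endloop
 endfacet
 facet normal -0.671 0.568 0.476
  outer loop
   vertex 1.7 5.1 1.2
   vertex 0.3 4.2 0.3
   vertex 3.9 5.1 4.3
  endloop
 endfacet
 facet normal 0.309 0.027 -0.951
  outer loop
   vertex 4.9 4.3 1.8
   vertex 3.7 0.5 1.3
   vertex 0.3 4.2 0.3
  endloop
 endfacet
 facet normal 0.270 0.437 -0.858
  outer loop
   vertex 4.9 4.3 1.8
   vertex 0.3 4.2 0.3
   vertex 1.7 5.1 1.2
  endloop
 endfacet
 facet normal 0.951 -0.285 -0.117
  outer loop
   vertex 4.9 4.3 1.8
   vertex 5.5 5.4 4.0
   vertex 3.7 0.5 1.3
  endloop
 endfacet
 facet normal 0.297 0.819 -0.491
  outer loop
   vertex 4.9 4.3 1.8
   vertex 1.7 5.1 1.2
   vertex 5.5 5.4 4.0
  endloop
 endfacet
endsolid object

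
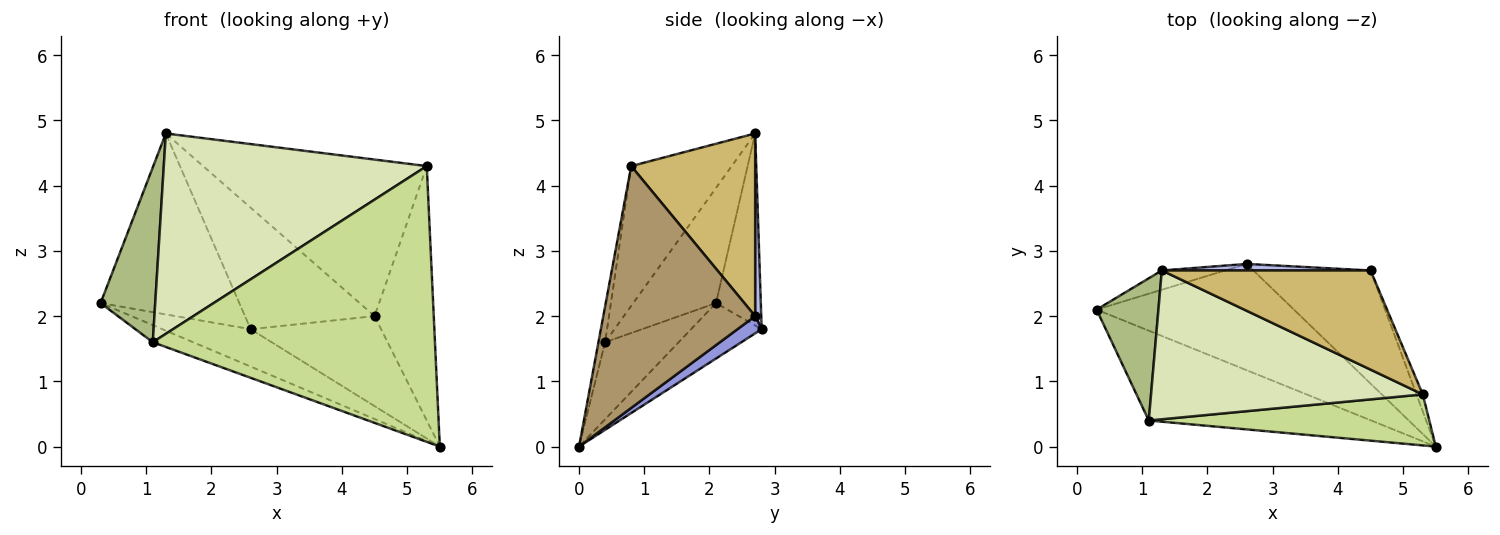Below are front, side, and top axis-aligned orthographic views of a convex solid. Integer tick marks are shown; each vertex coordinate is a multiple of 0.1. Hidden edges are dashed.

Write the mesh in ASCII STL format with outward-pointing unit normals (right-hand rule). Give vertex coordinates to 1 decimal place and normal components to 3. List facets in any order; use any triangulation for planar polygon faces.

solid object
 facet normal -0.256 0.321 -0.912
  outer loop
   vertex 2.6 2.8 1.8
   vertex 5.5 0.0 0.0
   vertex 0.3 2.1 2.2
  endloop
 endfacet
 facet normal -0.306 0.947 -0.101
  outer loop
   vertex 1.3 2.7 4.8
   vertex 2.6 2.8 1.8
   vertex 0.3 2.1 2.2
  endloop
 endfacet
 facet normal 0.114 0.618 -0.778
  outer loop
   vertex 4.5 2.7 2.0
   vertex 5.5 0.0 0.0
   vertex 2.6 2.8 1.8
  endloop
 endfacet
 facet normal 0.047 0.997 0.054
  outer loop
   vertex 4.5 2.7 2.0
   vertex 2.6 2.8 1.8
   vertex 1.3 2.7 4.8
  endloop
 endfacet
 facet normal -0.322 0.177 -0.930
  outer loop
   vertex 1.1 0.4 1.6
   vertex 0.3 2.1 2.2
   vertex 5.5 0.0 0.0
  endloop
 endfacet
 facet normal -0.762 -0.503 0.409
  outer loop
   vertex 1.1 0.4 1.6
   vertex 1.3 2.7 4.8
   vertex 0.3 2.1 2.2
  endloop
 endfacet
 facet normal -0.023 -0.983 0.182
  outer loop
   vertex 5.3 0.8 4.3
   vertex 1.1 0.4 1.6
   vertex 5.5 0.0 0.0
  endloop
 endfacet
 facet normal -0.293 -0.768 0.570
  outer loop
   vertex 5.3 0.8 4.3
   vertex 1.3 2.7 4.8
   vertex 1.1 0.4 1.6
  endloop
 endfacet
 facet normal 0.932 0.363 -0.024
  outer loop
   vertex 5.3 0.8 4.3
   vertex 5.5 0.0 0.0
   vertex 4.5 2.7 2.0
  endloop
 endfacet
 facet normal 0.424 0.765 0.485
  outer loop
   vertex 5.3 0.8 4.3
   vertex 4.5 2.7 2.0
   vertex 1.3 2.7 4.8
  endloop
 endfacet
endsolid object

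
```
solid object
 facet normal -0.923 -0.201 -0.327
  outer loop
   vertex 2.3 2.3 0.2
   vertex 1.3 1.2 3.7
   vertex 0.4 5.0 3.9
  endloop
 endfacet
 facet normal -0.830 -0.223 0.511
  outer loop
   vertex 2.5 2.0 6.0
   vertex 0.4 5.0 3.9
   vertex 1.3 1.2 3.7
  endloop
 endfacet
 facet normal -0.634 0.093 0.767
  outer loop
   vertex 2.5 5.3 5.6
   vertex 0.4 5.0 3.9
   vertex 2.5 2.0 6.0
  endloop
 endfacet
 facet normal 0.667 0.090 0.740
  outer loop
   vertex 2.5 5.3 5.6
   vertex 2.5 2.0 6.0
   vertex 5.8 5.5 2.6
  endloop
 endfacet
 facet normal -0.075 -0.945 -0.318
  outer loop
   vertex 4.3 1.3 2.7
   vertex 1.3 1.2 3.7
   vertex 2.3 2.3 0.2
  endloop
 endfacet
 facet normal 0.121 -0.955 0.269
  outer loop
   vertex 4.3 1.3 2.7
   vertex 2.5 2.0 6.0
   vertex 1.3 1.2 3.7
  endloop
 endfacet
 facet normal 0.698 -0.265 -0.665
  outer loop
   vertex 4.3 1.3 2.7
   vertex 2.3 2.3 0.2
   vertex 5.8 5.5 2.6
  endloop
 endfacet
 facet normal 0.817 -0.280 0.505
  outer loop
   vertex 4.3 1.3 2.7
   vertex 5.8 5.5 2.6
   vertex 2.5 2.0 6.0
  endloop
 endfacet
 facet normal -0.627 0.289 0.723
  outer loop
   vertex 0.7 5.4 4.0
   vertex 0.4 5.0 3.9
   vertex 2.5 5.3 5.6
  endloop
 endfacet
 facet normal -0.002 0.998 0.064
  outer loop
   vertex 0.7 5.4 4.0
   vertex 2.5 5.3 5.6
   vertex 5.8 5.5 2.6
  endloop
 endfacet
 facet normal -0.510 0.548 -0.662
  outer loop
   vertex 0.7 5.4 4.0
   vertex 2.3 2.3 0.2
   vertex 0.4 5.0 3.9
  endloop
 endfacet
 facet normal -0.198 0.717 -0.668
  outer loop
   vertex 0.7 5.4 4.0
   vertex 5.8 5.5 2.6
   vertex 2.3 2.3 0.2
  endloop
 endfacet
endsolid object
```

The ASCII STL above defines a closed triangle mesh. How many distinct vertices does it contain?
8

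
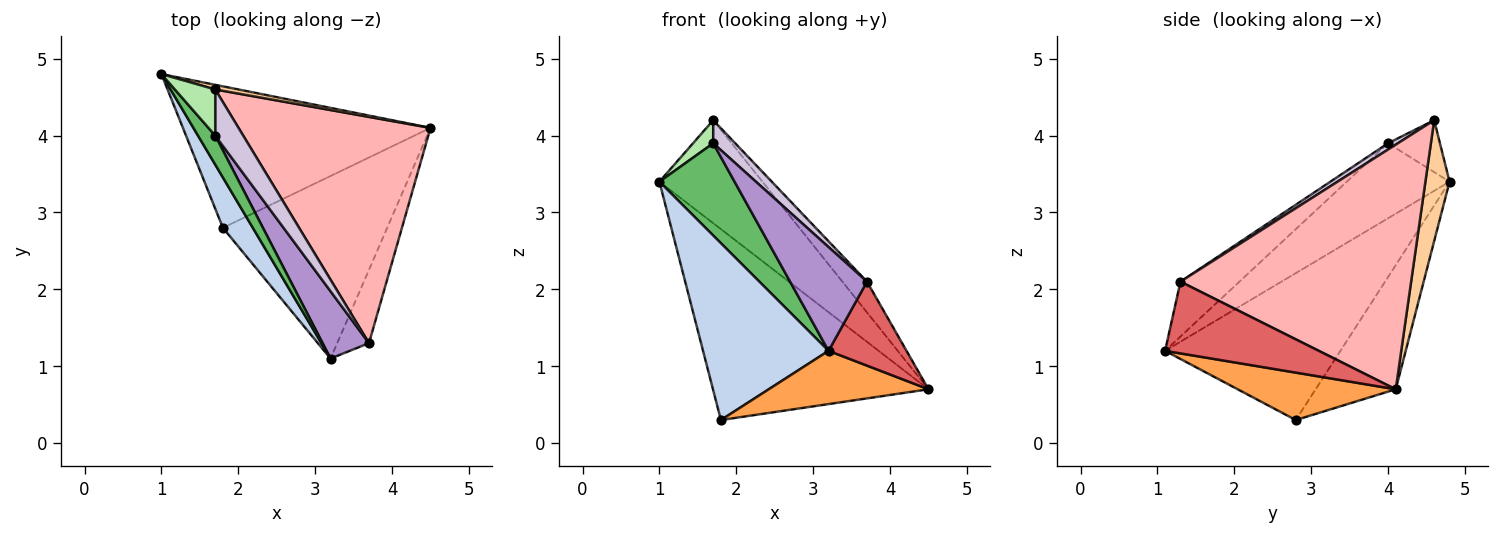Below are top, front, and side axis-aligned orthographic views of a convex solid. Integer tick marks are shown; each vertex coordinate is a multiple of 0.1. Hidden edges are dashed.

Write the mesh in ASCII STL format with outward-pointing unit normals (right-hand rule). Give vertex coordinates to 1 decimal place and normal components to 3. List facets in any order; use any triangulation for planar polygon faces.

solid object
 facet normal -0.286 0.770 -0.571
  outer loop
   vertex 1.8 2.8 0.3
   vertex 1.0 4.8 3.4
   vertex 4.5 4.1 0.7
  endloop
 endfacet
 facet normal -0.802 -0.574 0.163
  outer loop
   vertex 1.8 2.8 0.3
   vertex 3.2 1.1 1.2
   vertex 1.0 4.8 3.4
  endloop
 endfacet
 facet normal 0.267 -0.270 -0.925
  outer loop
   vertex 1.8 2.8 0.3
   vertex 4.5 4.1 0.7
   vertex 3.2 1.1 1.2
  endloop
 endfacet
 facet normal 0.228 0.973 0.044
  outer loop
   vertex 1.7 4.6 4.2
   vertex 4.5 4.1 0.7
   vertex 1.0 4.8 3.4
  endloop
 endfacet
 facet normal -0.794 -0.580 0.182
  outer loop
   vertex 1.7 4.0 3.9
   vertex 1.0 4.8 3.4
   vertex 3.2 1.1 1.2
  endloop
 endfacet
 facet normal -0.755 -0.293 0.587
  outer loop
   vertex 1.7 4.0 3.9
   vertex 1.7 4.6 4.2
   vertex 1.0 4.8 3.4
  endloop
 endfacet
 facet normal 0.830 -0.421 -0.367
  outer loop
   vertex 3.7 1.3 2.1
   vertex 3.2 1.1 1.2
   vertex 4.5 4.1 0.7
  endloop
 endfacet
 facet normal 0.784 0.084 0.615
  outer loop
   vertex 3.7 1.3 2.1
   vertex 4.5 4.1 0.7
   vertex 1.7 4.6 4.2
  endloop
 endfacet
 facet normal -0.541 -0.706 0.457
  outer loop
   vertex 3.7 1.3 2.1
   vertex 1.7 4.0 3.9
   vertex 3.2 1.1 1.2
  endloop
 endfacet
 facet normal 0.197 -0.438 0.877
  outer loop
   vertex 3.7 1.3 2.1
   vertex 1.7 4.6 4.2
   vertex 1.7 4.0 3.9
  endloop
 endfacet
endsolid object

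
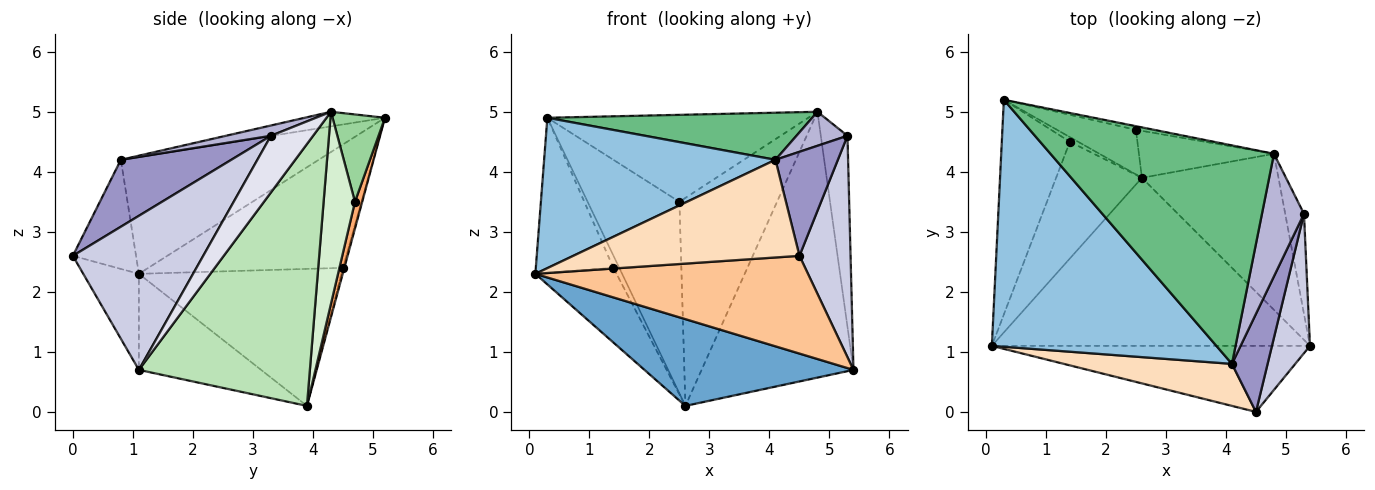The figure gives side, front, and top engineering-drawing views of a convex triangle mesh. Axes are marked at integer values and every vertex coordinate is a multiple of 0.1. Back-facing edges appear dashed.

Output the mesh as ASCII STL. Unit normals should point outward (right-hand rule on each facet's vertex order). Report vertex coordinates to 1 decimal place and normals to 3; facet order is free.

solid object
 facet normal -0.259 -0.443 -0.858
  outer loop
   vertex 2.6 3.9 0.1
   vertex 5.4 1.1 0.7
   vertex 0.1 1.1 2.3
  endloop
 endfacet
 facet normal -0.406 -0.475 0.780
  outer loop
   vertex 4.1 0.8 4.2
   vertex 0.3 5.2 4.9
   vertex 0.1 1.1 2.3
  endloop
 endfacet
 facet normal -0.827 0.330 -0.456
  outer loop
   vertex 1.4 4.5 2.4
   vertex 0.1 1.1 2.3
   vertex 0.3 5.2 4.9
  endloop
 endfacet
 facet normal -0.802 0.322 -0.503
  outer loop
   vertex 1.4 4.5 2.4
   vertex 2.6 3.9 0.1
   vertex 0.1 1.1 2.3
  endloop
 endfacet
 facet normal -0.214 0.912 -0.349
  outer loop
   vertex 1.4 4.5 2.4
   vertex 0.3 5.2 4.9
   vertex 2.6 3.9 0.1
  endloop
 endfacet
 facet normal 0.077 0.971 -0.226
  outer loop
   vertex 2.5 4.7 3.5
   vertex 2.6 3.9 0.1
   vertex 0.3 5.2 4.9
  endloop
 endfacet
 facet normal -0.167 -0.817 -0.552
  outer loop
   vertex 4.5 0.0 2.6
   vertex 0.1 1.1 2.3
   vertex 5.4 1.1 0.7
  endloop
 endfacet
 facet normal -0.249 -0.890 0.383
  outer loop
   vertex 4.5 0.0 2.6
   vertex 4.1 0.8 4.2
   vertex 0.1 1.1 2.3
  endloop
 endfacet
 facet normal -0.064 -0.210 0.976
  outer loop
   vertex 4.8 4.3 5.0
   vertex 0.3 5.2 4.9
   vertex 4.1 0.8 4.2
  endloop
 endfacet
 facet normal 0.197 0.980 -0.041
  outer loop
   vertex 4.8 4.3 5.0
   vertex 2.5 4.7 3.5
   vertex 0.3 5.2 4.9
  endloop
 endfacet
 facet normal 0.697 0.619 -0.363
  outer loop
   vertex 4.8 4.3 5.0
   vertex 5.4 1.1 0.7
   vertex 2.6 3.9 0.1
  endloop
 endfacet
 facet normal 0.299 0.931 -0.210
  outer loop
   vertex 4.8 4.3 5.0
   vertex 2.6 3.9 0.1
   vertex 2.5 4.7 3.5
  endloop
 endfacet
 facet normal 0.790 -0.446 0.421
  outer loop
   vertex 5.3 3.3 4.6
   vertex 4.1 0.8 4.2
   vertex 4.5 0.0 2.6
  endloop
 endfacet
 facet normal 0.230 -0.260 0.938
  outer loop
   vertex 5.3 3.3 4.6
   vertex 4.8 4.3 5.0
   vertex 4.1 0.8 4.2
  endloop
 endfacet
 facet normal 0.907 -0.356 0.224
  outer loop
   vertex 5.3 3.3 4.6
   vertex 4.5 0.0 2.6
   vertex 5.4 1.1 0.7
  endloop
 endfacet
 facet normal 0.814 0.515 -0.269
  outer loop
   vertex 5.3 3.3 4.6
   vertex 5.4 1.1 0.7
   vertex 4.8 4.3 5.0
  endloop
 endfacet
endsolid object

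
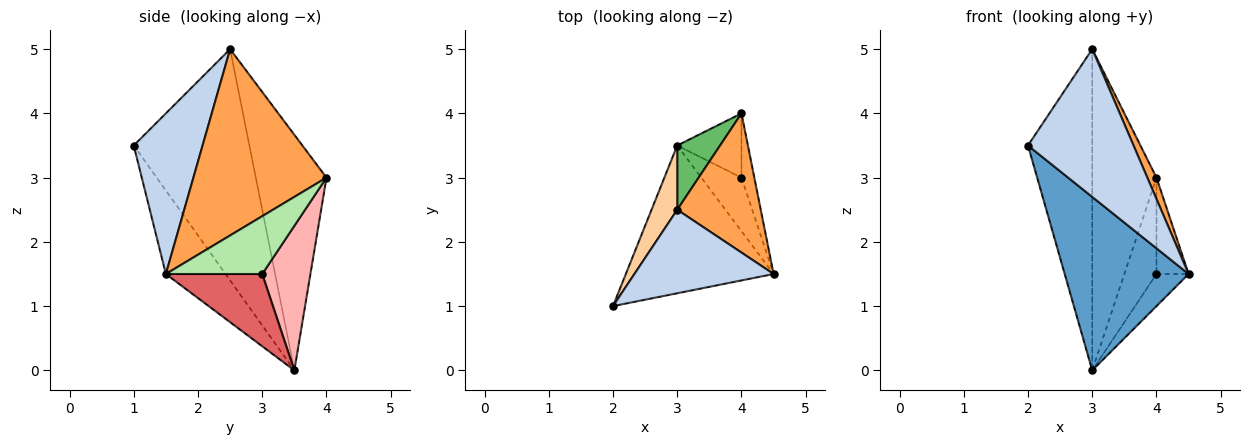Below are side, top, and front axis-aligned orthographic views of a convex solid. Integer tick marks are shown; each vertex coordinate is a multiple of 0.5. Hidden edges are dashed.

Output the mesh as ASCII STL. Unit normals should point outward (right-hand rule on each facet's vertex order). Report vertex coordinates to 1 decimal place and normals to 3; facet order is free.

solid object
 facet normal -0.344 -0.715 -0.609
  outer loop
   vertex 3.0 3.5 0.0
   vertex 4.5 1.5 1.5
   vertex 2.0 1.0 3.5
  endloop
 endfacet
 facet normal 0.494 -0.757 0.428
  outer loop
   vertex 3.0 2.5 5.0
   vertex 2.0 1.0 3.5
   vertex 4.5 1.5 1.5
  endloop
 endfacet
 facet normal 0.911 -0.063 0.408
  outer loop
   vertex 3.0 2.5 5.0
   vertex 4.5 1.5 1.5
   vertex 4.0 4.0 3.0
  endloop
 endfacet
 facet normal -0.870 0.483 0.097
  outer loop
   vertex 3.0 2.5 5.0
   vertex 3.0 3.5 0.0
   vertex 2.0 1.0 3.5
  endloop
 endfacet
 facet normal -0.733 0.667 0.133
  outer loop
   vertex 3.0 2.5 5.0
   vertex 4.0 4.0 3.0
   vertex 3.0 3.5 0.0
  endloop
 endfacet
 facet normal 0.928 0.309 -0.206
  outer loop
   vertex 4.0 3.0 1.5
   vertex 4.0 4.0 3.0
   vertex 4.5 1.5 1.5
  endloop
 endfacet
 facet normal 0.839 0.280 -0.466
  outer loop
   vertex 4.0 3.0 1.5
   vertex 4.5 1.5 1.5
   vertex 3.0 3.5 0.0
  endloop
 endfacet
 facet normal 0.780 0.520 -0.347
  outer loop
   vertex 4.0 3.0 1.5
   vertex 3.0 3.5 0.0
   vertex 4.0 4.0 3.0
  endloop
 endfacet
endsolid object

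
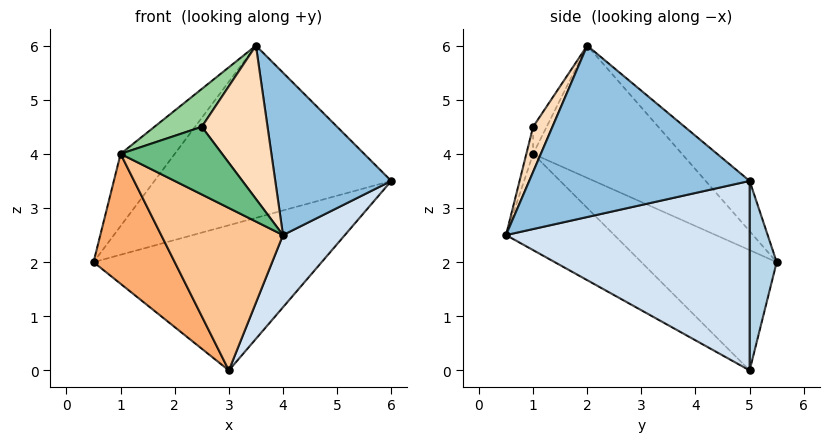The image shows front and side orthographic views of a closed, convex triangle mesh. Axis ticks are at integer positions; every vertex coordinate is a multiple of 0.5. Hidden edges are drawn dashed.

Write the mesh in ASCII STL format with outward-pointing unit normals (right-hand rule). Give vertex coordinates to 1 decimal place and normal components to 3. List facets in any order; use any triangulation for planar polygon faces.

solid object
 facet normal -0.129 0.696 0.706
  outer loop
   vertex 3.5 2.0 6.0
   vertex 6.0 5.0 3.5
   vertex 0.5 5.5 2.0
  endloop
 endfacet
 facet normal 0.841 -0.443 0.310
  outer loop
   vertex 3.5 2.0 6.0
   vertex 4.0 0.5 2.5
   vertex 6.0 5.0 3.5
  endloop
 endfacet
 facet normal 0.117 0.988 -0.100
  outer loop
   vertex 3.0 5.0 0.0
   vertex 0.5 5.5 2.0
   vertex 6.0 5.0 3.5
  endloop
 endfacet
 facet normal 0.746 -0.189 -0.639
  outer loop
   vertex 3.0 5.0 0.0
   vertex 6.0 5.0 3.5
   vertex 4.0 0.5 2.5
  endloop
 endfacet
 facet normal -0.663 0.241 0.708
  outer loop
   vertex 1.0 1.0 4.0
   vertex 3.5 2.0 6.0
   vertex 0.5 5.5 2.0
  endloop
 endfacet
 facet normal -0.624 -0.374 -0.686
  outer loop
   vertex 1.0 1.0 4.0
   vertex 0.5 5.5 2.0
   vertex 3.0 5.0 0.0
  endloop
 endfacet
 facet normal -0.451 -0.508 -0.734
  outer loop
   vertex 1.0 1.0 4.0
   vertex 3.0 5.0 0.0
   vertex 4.0 0.5 2.5
  endloop
 endfacet
 facet normal 0.257 -0.874 0.411
  outer loop
   vertex 2.5 1.0 4.5
   vertex 4.0 0.5 2.5
   vertex 3.5 2.0 6.0
  endloop
 endfacet
 facet normal -0.065 -0.978 0.196
  outer loop
   vertex 2.5 1.0 4.5
   vertex 1.0 1.0 4.0
   vertex 4.0 0.5 2.5
  endloop
 endfacet
 facet normal -0.212 -0.742 0.636
  outer loop
   vertex 2.5 1.0 4.5
   vertex 3.5 2.0 6.0
   vertex 1.0 1.0 4.0
  endloop
 endfacet
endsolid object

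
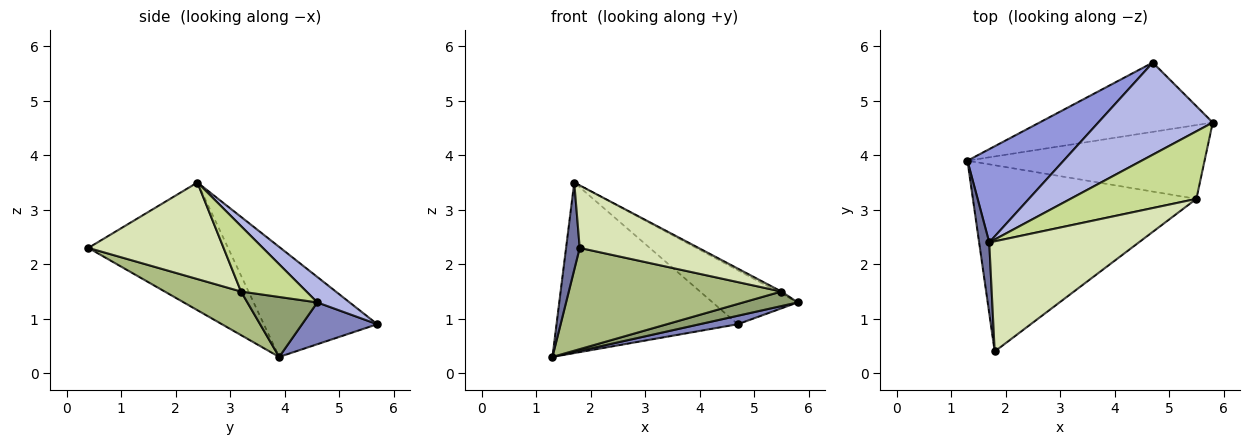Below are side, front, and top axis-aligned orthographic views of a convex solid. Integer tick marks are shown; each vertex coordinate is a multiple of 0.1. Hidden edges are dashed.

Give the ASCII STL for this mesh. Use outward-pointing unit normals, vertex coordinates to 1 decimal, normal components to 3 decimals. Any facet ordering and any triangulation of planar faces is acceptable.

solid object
 facet normal -0.992 -0.097 0.079
  outer loop
   vertex 1.7 2.4 3.5
   vertex 1.3 3.9 0.3
   vertex 1.8 0.4 2.3
  endloop
 endfacet
 facet normal 0.233 -0.118 -0.965
  outer loop
   vertex 4.7 5.7 0.9
   vertex 5.8 4.6 1.3
   vertex 1.3 3.9 0.3
  endloop
 endfacet
 facet normal -0.481 0.769 0.421
  outer loop
   vertex 4.7 5.7 0.9
   vertex 1.3 3.9 0.3
   vertex 1.7 2.4 3.5
  endloop
 endfacet
 facet normal 0.188 0.496 0.847
  outer loop
   vertex 4.7 5.7 0.9
   vertex 1.7 2.4 3.5
   vertex 5.8 4.6 1.3
  endloop
 endfacet
 facet normal 0.241 -0.188 -0.952
  outer loop
   vertex 5.5 3.2 1.5
   vertex 1.3 3.9 0.3
   vertex 5.8 4.6 1.3
  endloop
 endfacet
 facet normal 0.169 -0.471 -0.866
  outer loop
   vertex 5.5 3.2 1.5
   vertex 1.8 0.4 2.3
   vertex 1.3 3.9 0.3
  endloop
 endfacet
 facet normal 0.461 0.028 0.887
  outer loop
   vertex 5.5 3.2 1.5
   vertex 5.8 4.6 1.3
   vertex 1.7 2.4 3.5
  endloop
 endfacet
 facet normal 0.490 -0.430 0.758
  outer loop
   vertex 5.5 3.2 1.5
   vertex 1.7 2.4 3.5
   vertex 1.8 0.4 2.3
  endloop
 endfacet
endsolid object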